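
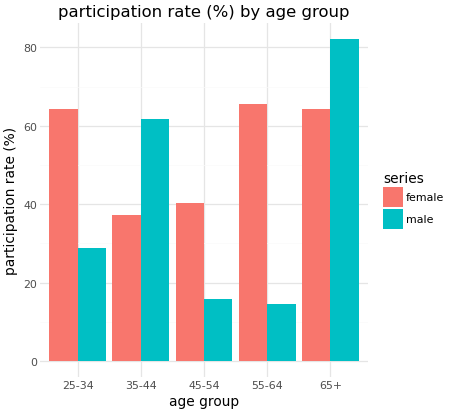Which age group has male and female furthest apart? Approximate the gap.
55-64, ≈ 60 %

55-64: male ≈ 10, female ≈ 70 → gap ≈ 60. Next-largest (25-34) is only ≈ 30.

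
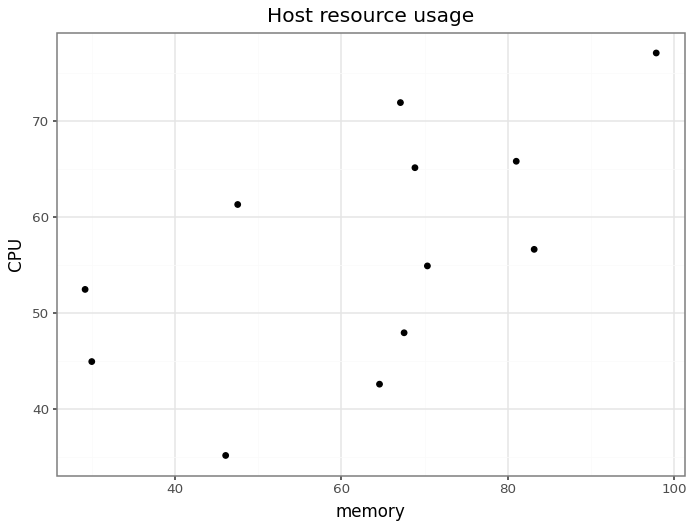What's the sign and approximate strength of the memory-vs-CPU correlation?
positive, moderate

Points are positively correlated; moderate (|r| ≈ 0.6).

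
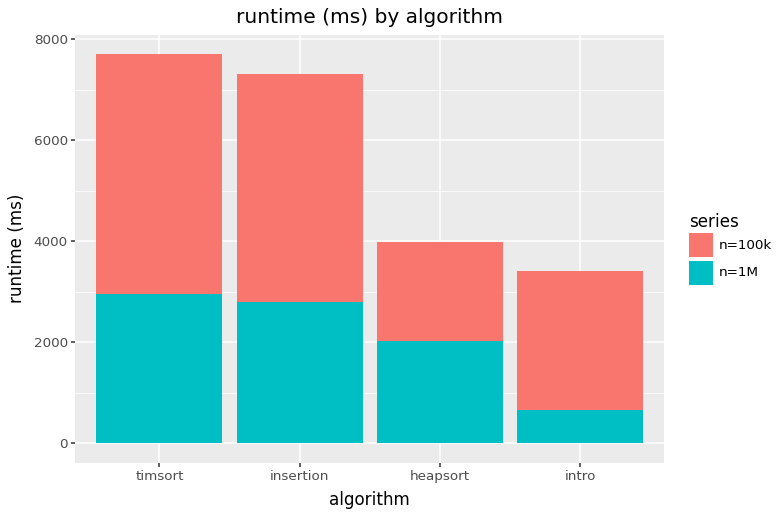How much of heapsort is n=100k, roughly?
n=100k top ≈ 4000, bottom ≈ 2000; segment ≈ 2000.

≈ 2000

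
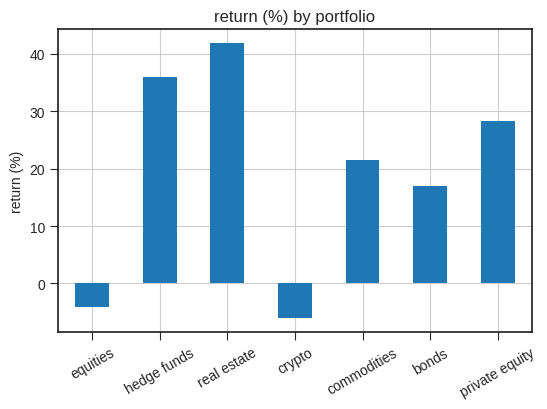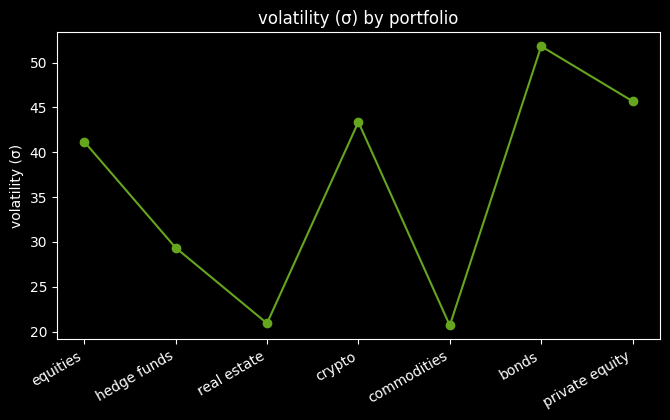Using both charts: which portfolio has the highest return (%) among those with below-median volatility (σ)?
real estate

Chart 2 median volatility (σ) ≈ 40; below-median portfolios: hedge funds, real estate, commodities. Among those, real estate has the highest return (%) (≈ 40).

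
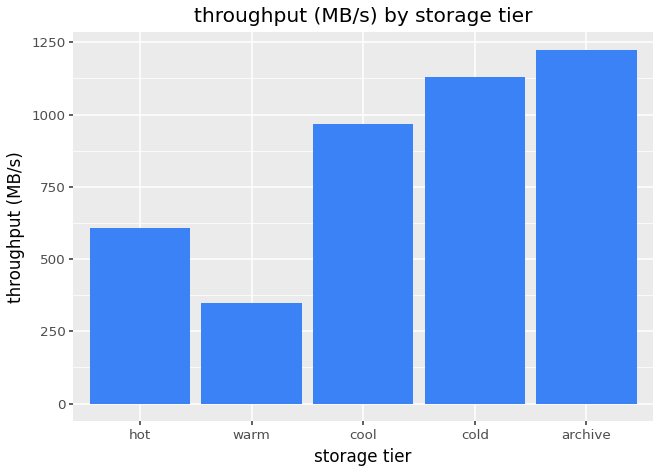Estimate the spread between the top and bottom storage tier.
Max archive ≈ 1200, min warm ≈ 400; range ≈ 800.

≈ 800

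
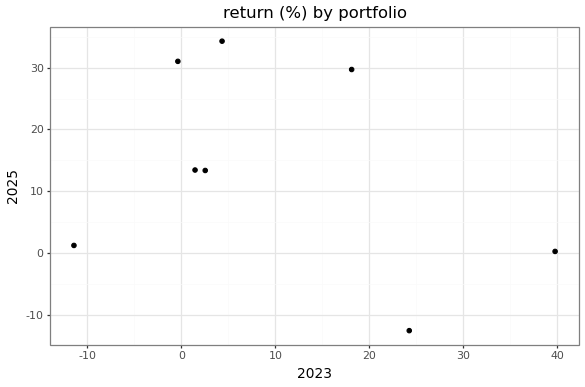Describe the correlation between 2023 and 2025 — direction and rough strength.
negative, weak

Points are negatively correlated; weak (|r| ≈ 0.3).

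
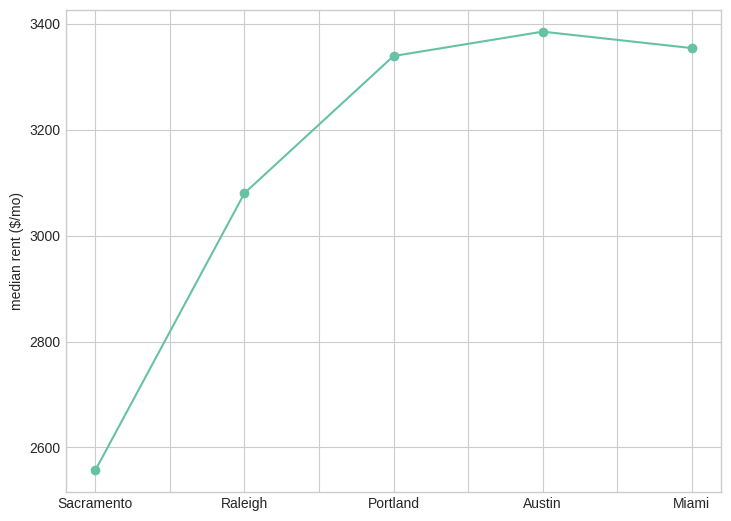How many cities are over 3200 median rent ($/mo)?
Above 3200: Portland, Austin, Miami.

3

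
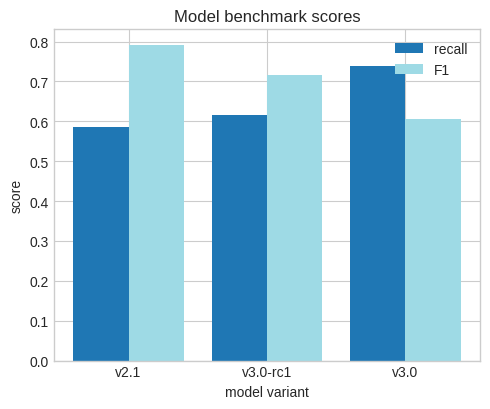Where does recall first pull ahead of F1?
v3.0

v3.0-rc1: recall ≈ 0.6 vs F1 ≈ 0.7 (not yet); v3.0: recall ≈ 0.7 vs F1 ≈ 0.6 (first crossover).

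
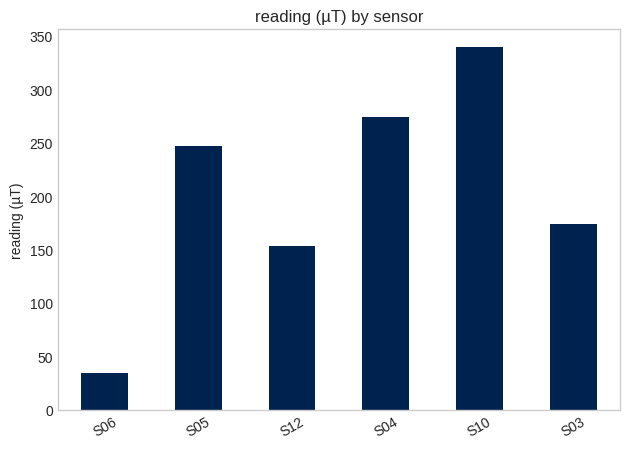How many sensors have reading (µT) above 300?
1

Above 300: S10.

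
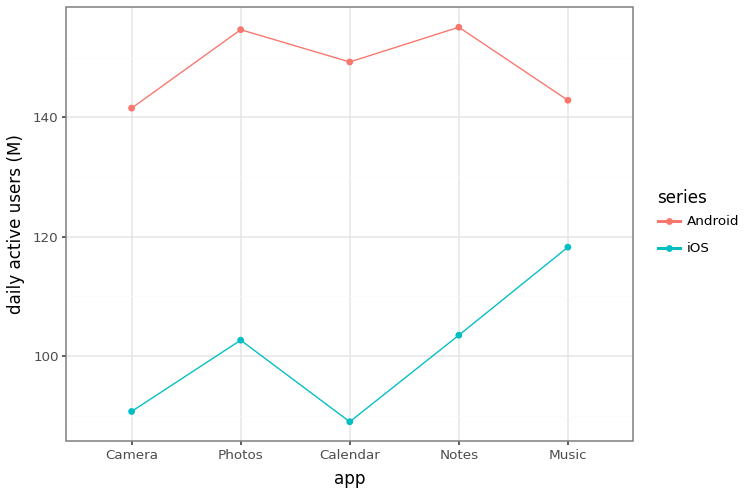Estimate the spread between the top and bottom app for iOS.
Max Music ≈ 120, min Calendar ≈ 90; range ≈ 30.

≈ 30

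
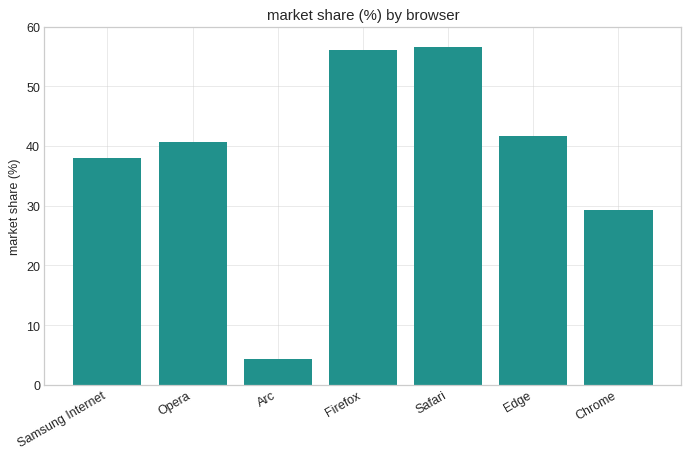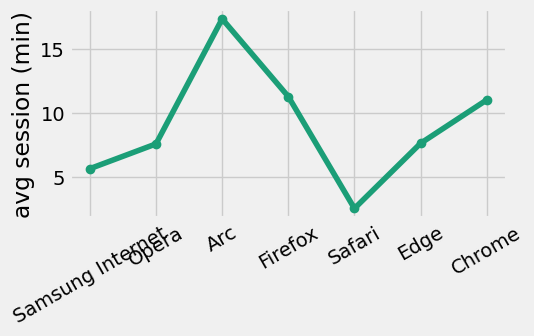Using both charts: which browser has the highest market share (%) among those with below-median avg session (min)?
Chart 2 median avg session (min) ≈ 8; below-median browsers: Samsung Internet, Opera, Safari. Among those, Safari has the highest market share (%) (≈ 60).

Safari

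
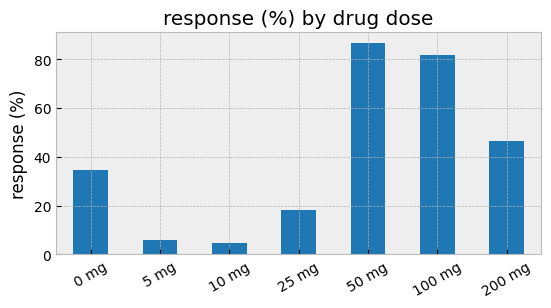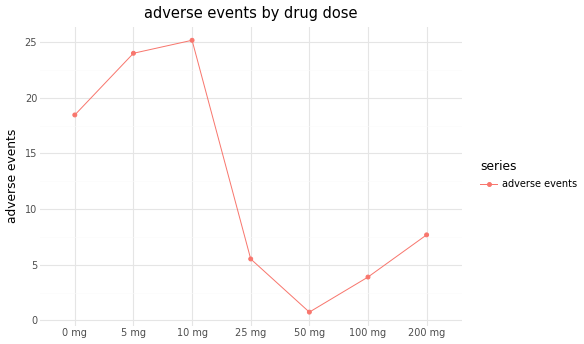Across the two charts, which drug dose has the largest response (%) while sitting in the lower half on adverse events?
50 mg

Chart 2 median adverse events ≈ 10; below-median drug doses: 25 mg, 50 mg, 100 mg. Among those, 50 mg has the highest response (%) (≈ 90).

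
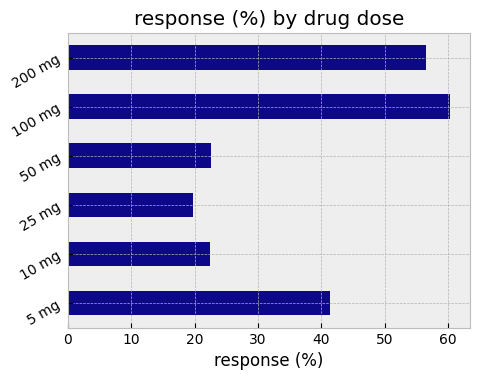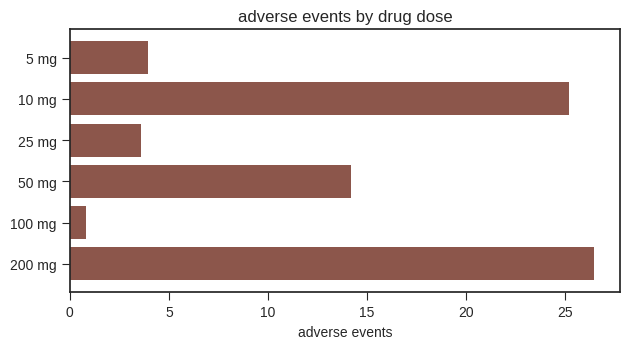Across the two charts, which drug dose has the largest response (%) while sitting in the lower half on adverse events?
100 mg

Chart 2 median adverse events ≈ 10; below-median drug doses: 5 mg, 25 mg, 100 mg. Among those, 100 mg has the highest response (%) (≈ 60).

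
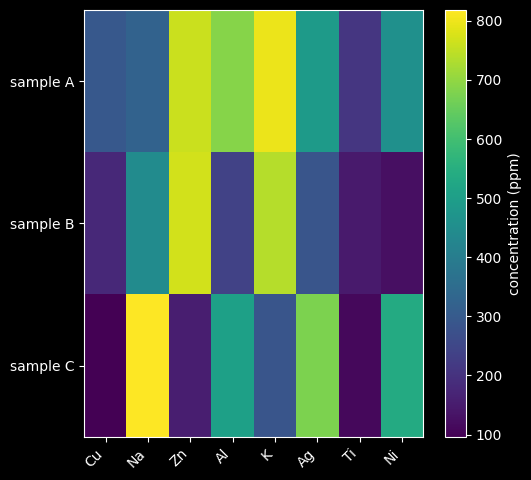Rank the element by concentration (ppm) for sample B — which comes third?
Na

Top 4 for sample B: Zn ≈ 800, K ≈ 700, Na ≈ 400, Ag ≈ 300.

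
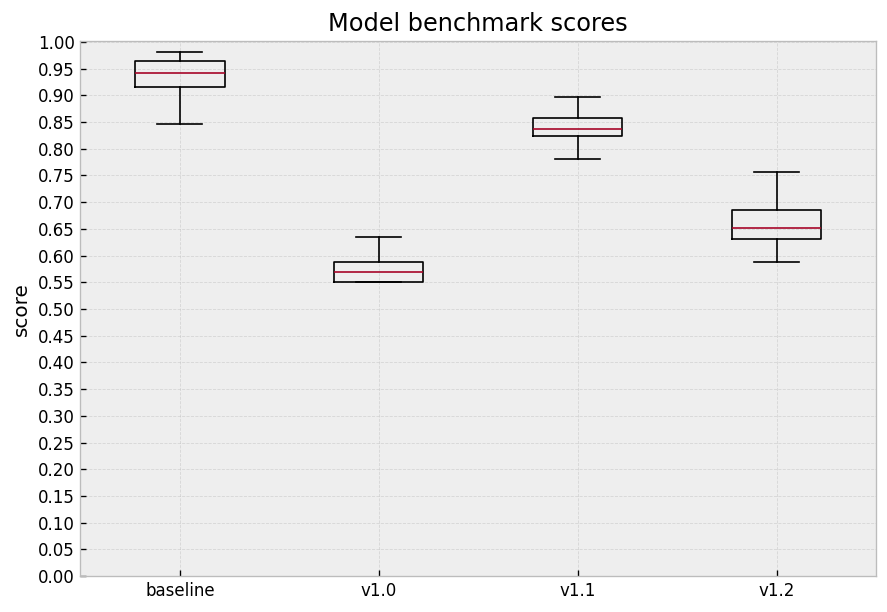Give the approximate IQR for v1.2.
≈ 0.05

Q3 ≈ 0.70, Q1 ≈ 0.65; IQR ≈ 0.05.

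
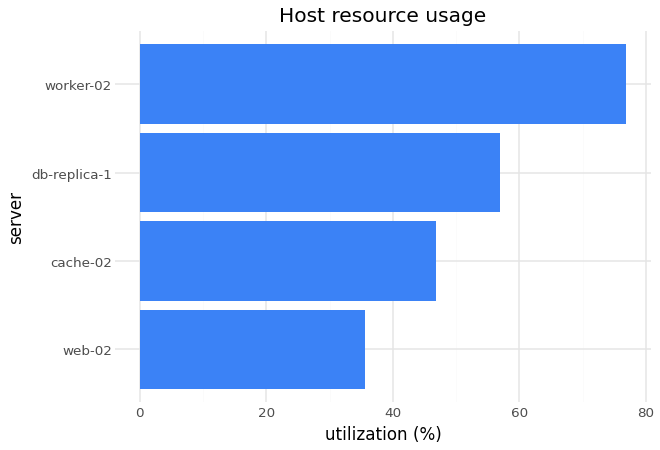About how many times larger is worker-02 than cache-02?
worker-02 ≈ 80, cache-02 ≈ 50; 80/50 ≈ 1.6.

≈ 1.6×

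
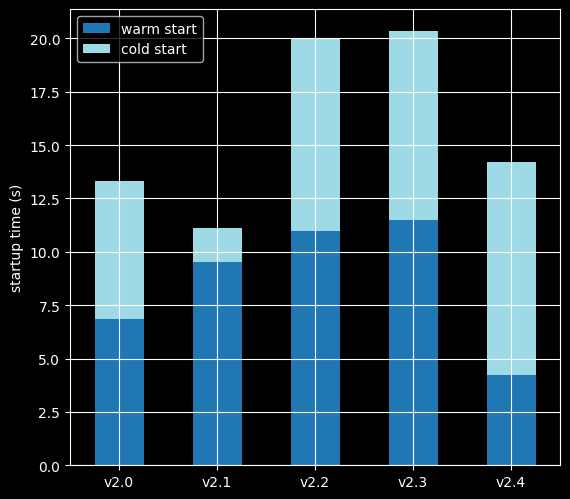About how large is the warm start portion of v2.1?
warm start top ≈ 10, bottom ≈ 0; segment ≈ 10.

≈ 10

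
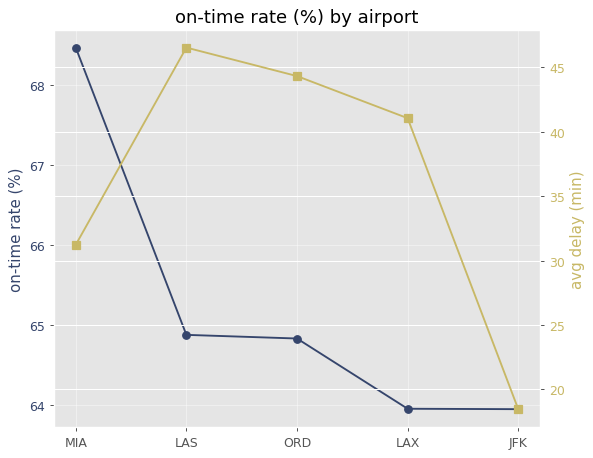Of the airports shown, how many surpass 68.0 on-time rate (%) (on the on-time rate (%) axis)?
Above 68.0: MIA.

1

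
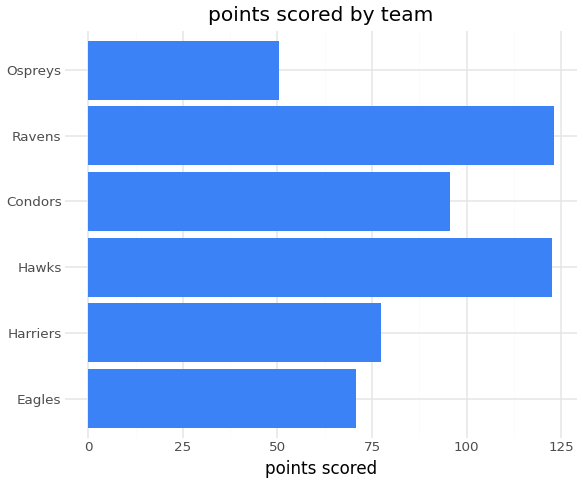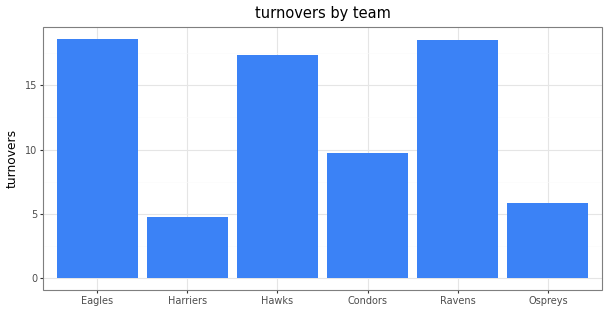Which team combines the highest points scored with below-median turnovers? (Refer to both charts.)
Condors

Chart 2 median turnovers ≈ 14; below-median teams: Harriers, Condors, Ospreys. Among those, Condors has the highest points scored (≈ 100).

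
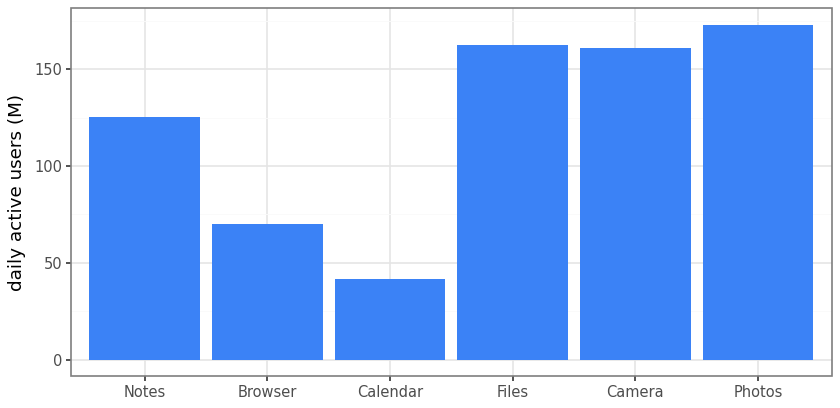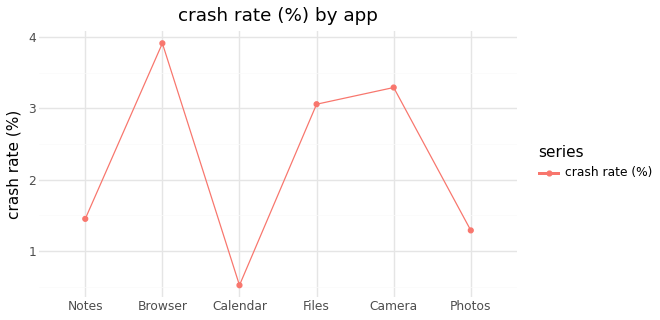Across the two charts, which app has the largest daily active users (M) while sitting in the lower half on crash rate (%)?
Chart 2 median crash rate (%) ≈ 2.5; below-median apps: Notes, Calendar, Photos. Among those, Photos has the highest daily active users (M) (≈ 180).

Photos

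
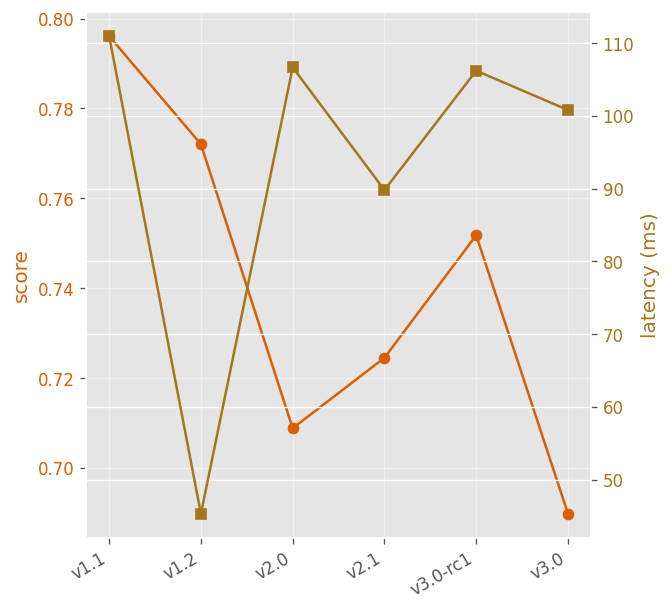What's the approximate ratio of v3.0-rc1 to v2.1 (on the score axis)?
≈ 1.04×

v3.0-rc1 ≈ 0.75, v2.1 ≈ 0.72; 0.75/0.72 ≈ 1.04.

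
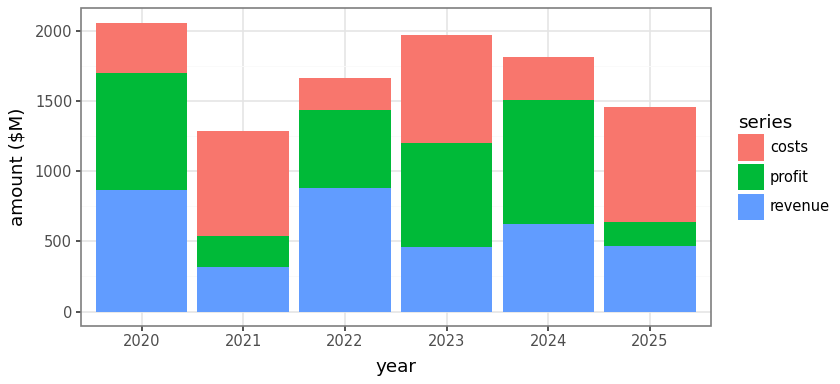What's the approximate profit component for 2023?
≈ 800

profit top ≈ 1200, bottom ≈ 400; segment ≈ 800.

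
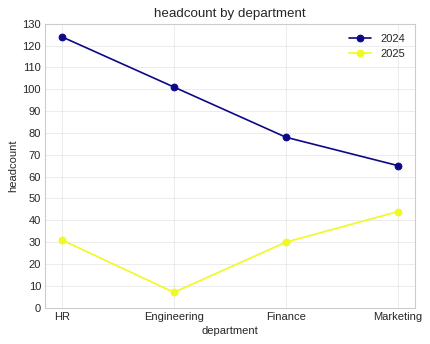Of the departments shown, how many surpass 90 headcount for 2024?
2

Above 90: HR, Engineering.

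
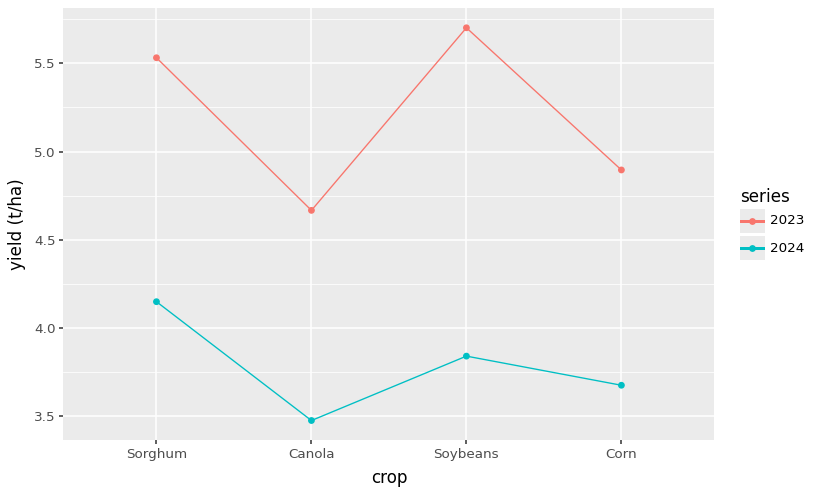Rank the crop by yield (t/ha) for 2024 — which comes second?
Top 3 for 2024: Sorghum ≈ 4.2, Soybeans ≈ 3.8, Corn ≈ 3.6.

Soybeans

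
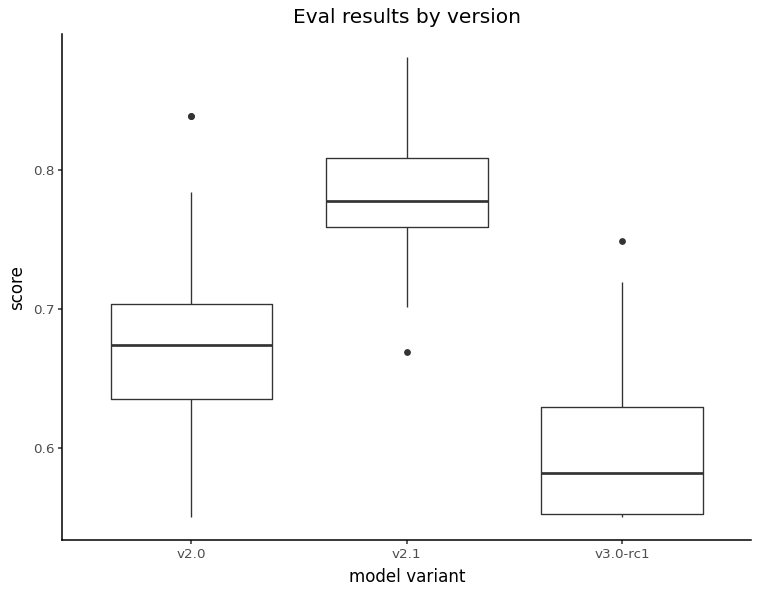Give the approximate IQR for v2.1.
≈ 0.04

Q3 ≈ 0.80, Q1 ≈ 0.76; IQR ≈ 0.04.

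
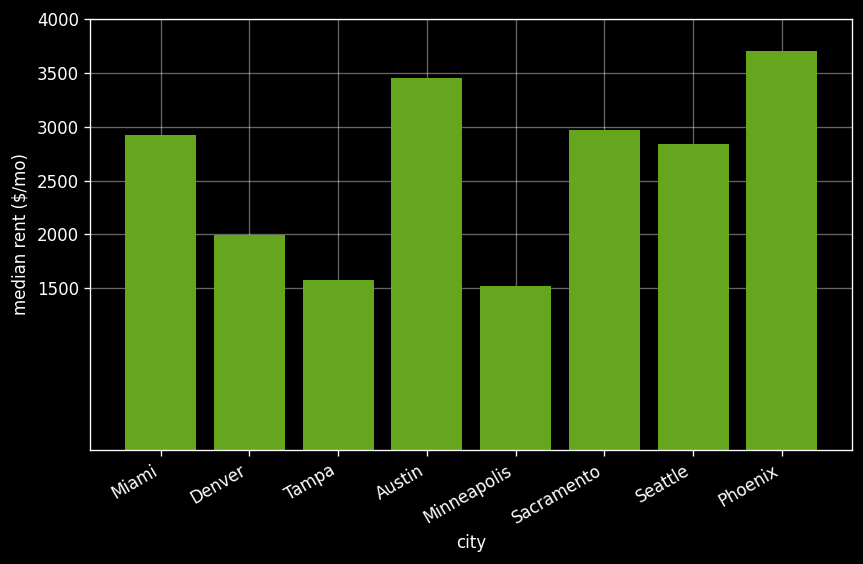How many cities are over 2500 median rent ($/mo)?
5

Above 2500: Miami, Austin, Sacramento, Seattle, Phoenix.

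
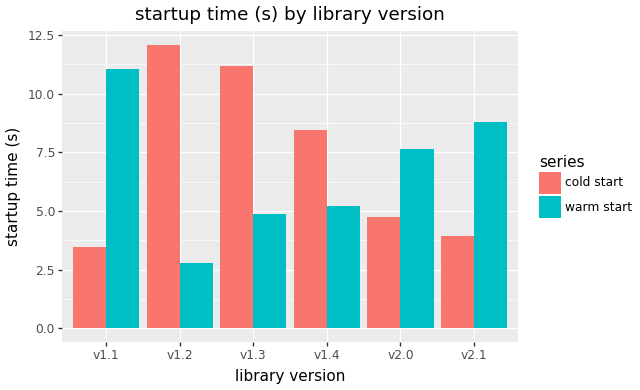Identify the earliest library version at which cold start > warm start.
v1.2

v1.1: cold start ≈ 4 vs warm start ≈ 12 (not yet); v1.2: cold start ≈ 12 vs warm start ≈ 2 (first crossover).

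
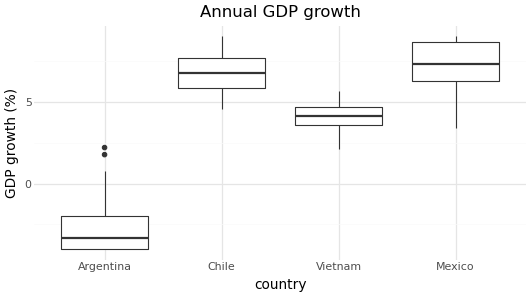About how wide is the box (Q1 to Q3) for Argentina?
≈ 2

Q3 ≈ -2, Q1 ≈ -4; IQR ≈ 2.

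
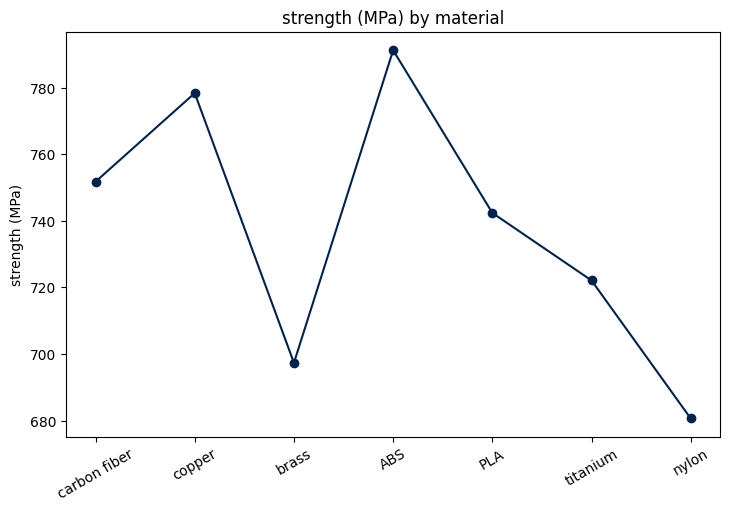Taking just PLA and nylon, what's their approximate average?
(740 + 680) / 2 ≈ 710.

≈ 710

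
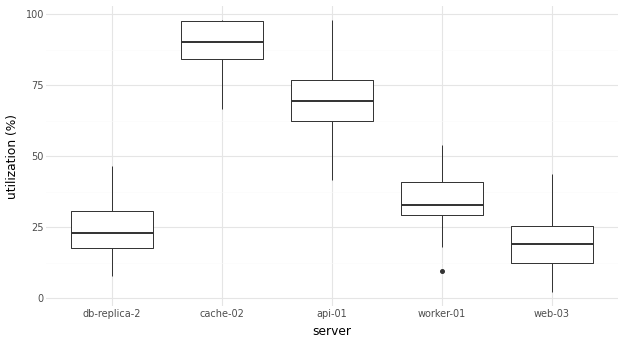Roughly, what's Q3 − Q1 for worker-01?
≈ 10

Q3 ≈ 40, Q1 ≈ 30; IQR ≈ 10.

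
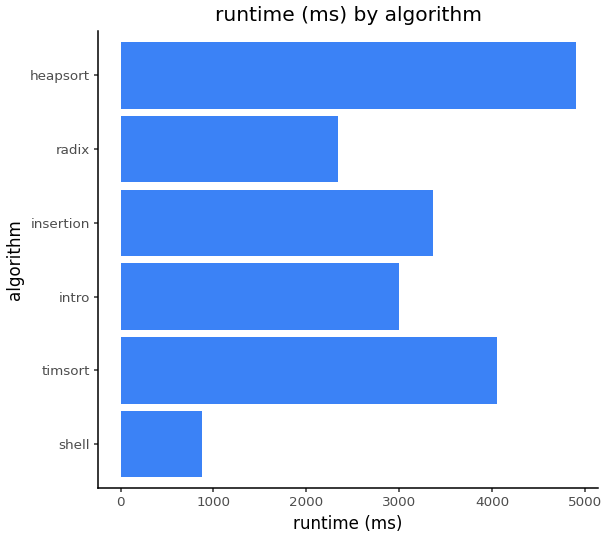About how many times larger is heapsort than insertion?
≈ 1.43×

heapsort ≈ 5000, insertion ≈ 3500; 5000/3500 ≈ 1.43.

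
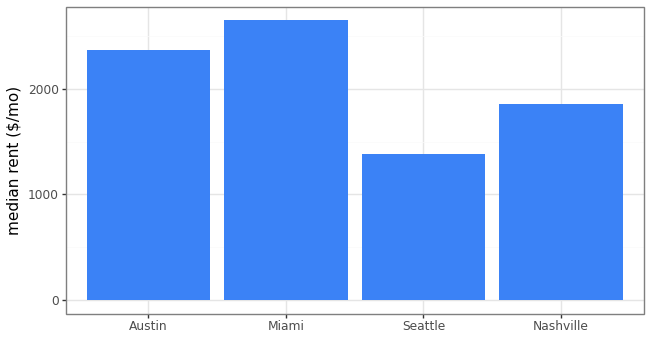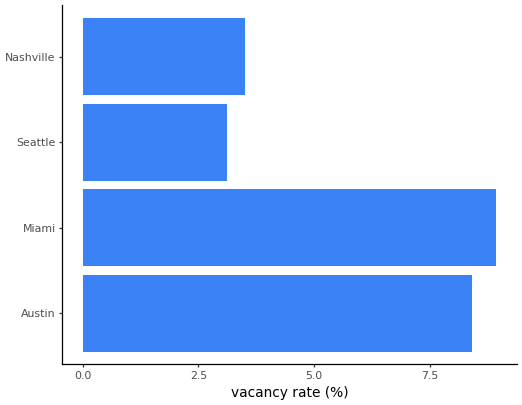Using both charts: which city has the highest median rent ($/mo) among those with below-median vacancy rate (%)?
Nashville

Chart 2 median vacancy rate (%) ≈ 6; below-median cities: Seattle, Nashville. Among those, Nashville has the highest median rent ($/mo) (≈ 2000).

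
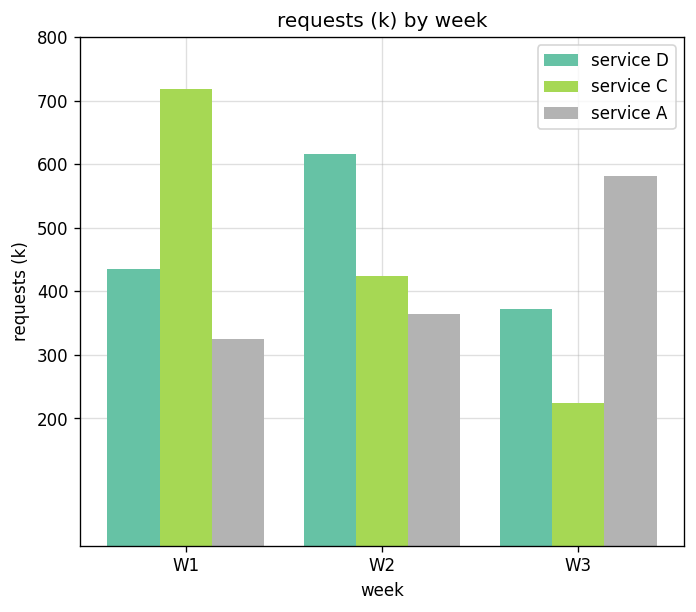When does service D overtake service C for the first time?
W2

W1: service D ≈ 400 vs service C ≈ 700 (not yet); W2: service D ≈ 600 vs service C ≈ 400 (first crossover).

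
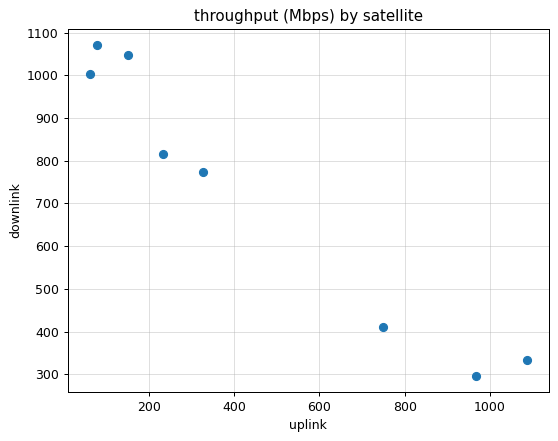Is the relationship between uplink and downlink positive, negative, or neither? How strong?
Points are negatively correlated; strong (|r| ≈ 1.0).

negative, strong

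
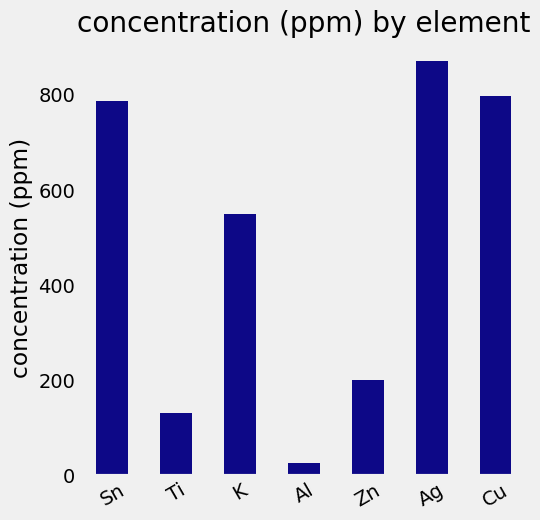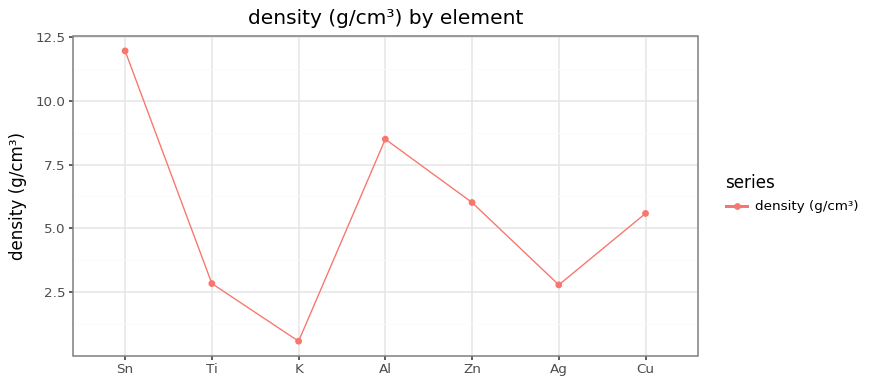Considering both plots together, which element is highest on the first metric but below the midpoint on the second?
Ag

Chart 2 median density (g/cm³) ≈ 6; below-median elements: Ti, K, Ag. Among those, Ag has the highest concentration (ppm) (≈ 900).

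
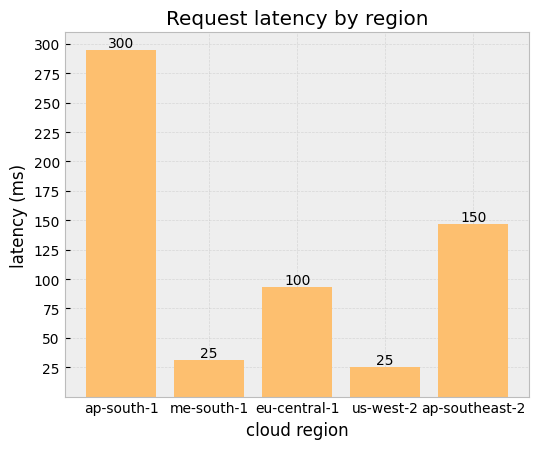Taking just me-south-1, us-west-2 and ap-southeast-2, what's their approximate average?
≈ 67

(25 + 25 + 150) / 3 ≈ 67.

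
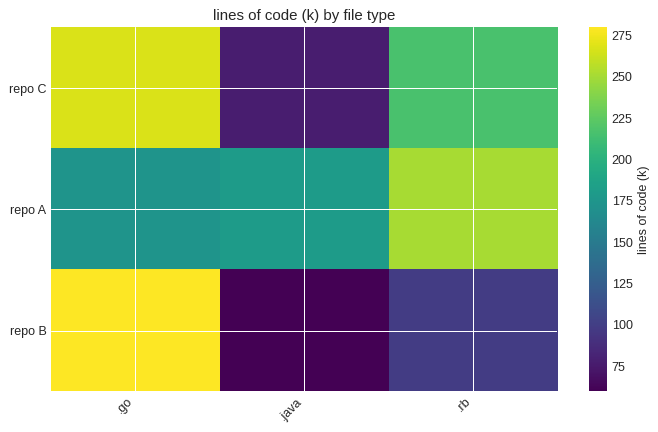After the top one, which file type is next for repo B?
.rb

Top 3 for repo B: .go ≈ 280, .rb ≈ 100, .java ≈ 60.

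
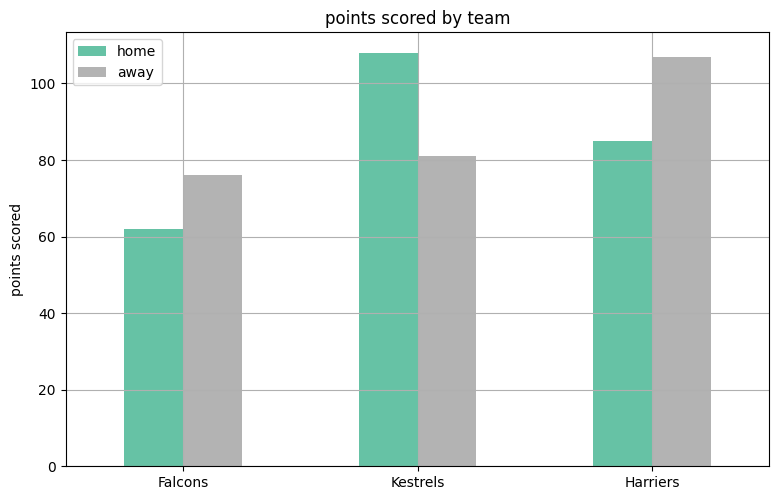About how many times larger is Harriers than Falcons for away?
≈ 1.38×

Harriers ≈ 110, Falcons ≈ 80; 110/80 ≈ 1.38.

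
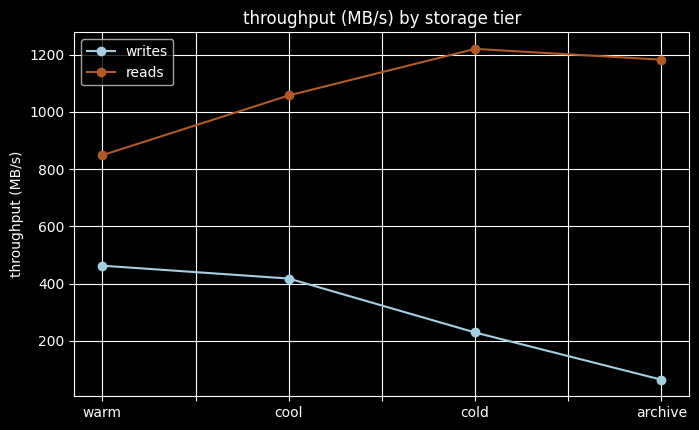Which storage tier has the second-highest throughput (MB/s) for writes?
cool

Top 3 for writes: warm ≈ 500, cool ≈ 400, cold ≈ 200.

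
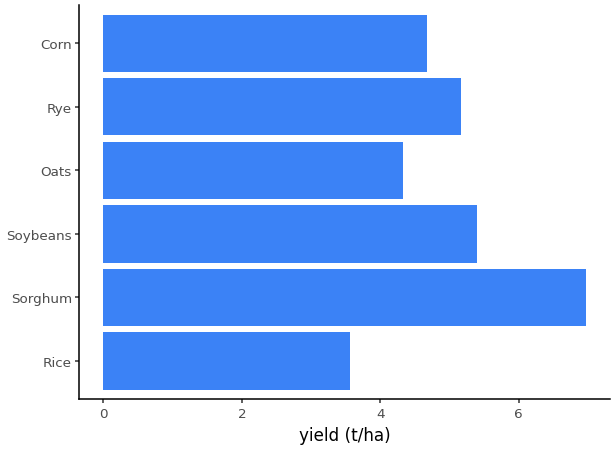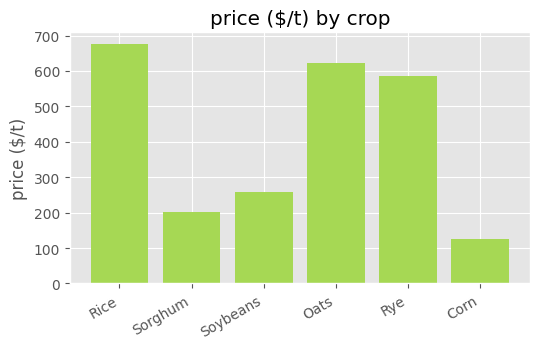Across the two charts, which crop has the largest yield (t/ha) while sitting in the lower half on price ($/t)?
Sorghum

Chart 2 median price ($/t) ≈ 400; below-median crops: Sorghum, Soybeans, Corn. Among those, Sorghum has the highest yield (t/ha) (≈ 7).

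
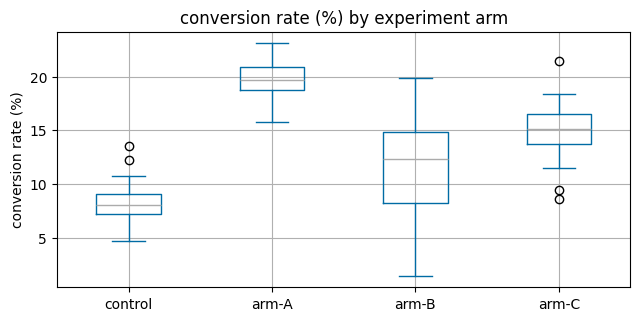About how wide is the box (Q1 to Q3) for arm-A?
Q3 ≈ 21, Q1 ≈ 19; IQR ≈ 2.

≈ 2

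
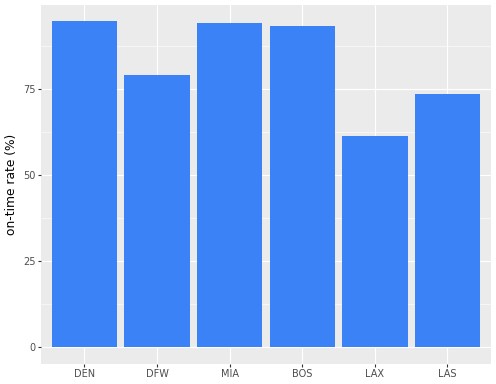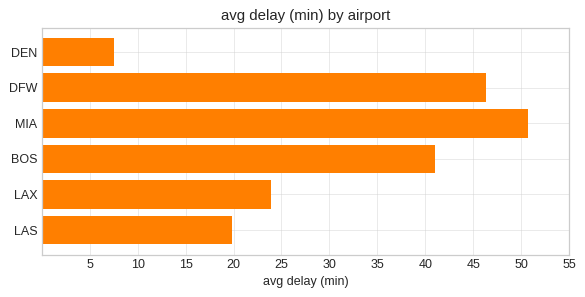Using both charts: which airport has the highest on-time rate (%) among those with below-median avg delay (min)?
Chart 2 median avg delay (min) ≈ 30; below-median airports: DEN, LAX, LAS. Among those, DEN has the highest on-time rate (%) (≈ 90).

DEN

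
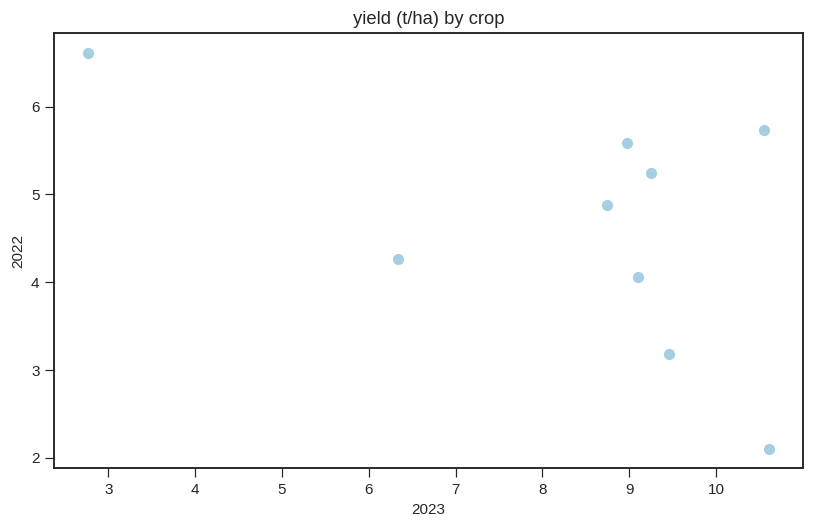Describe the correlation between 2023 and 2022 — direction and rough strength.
Points are negatively correlated; moderate (|r| ≈ 0.5).

negative, moderate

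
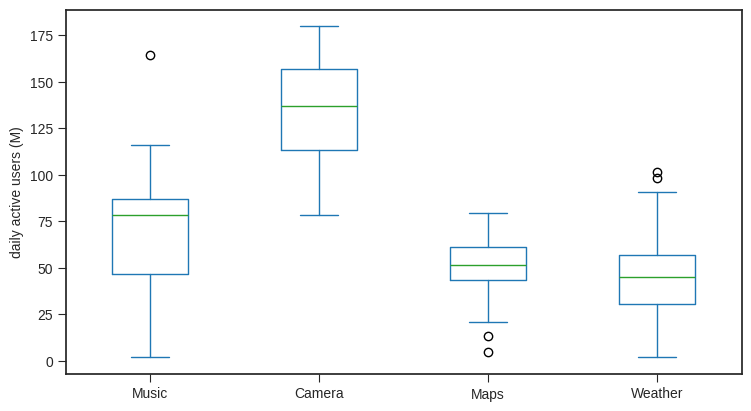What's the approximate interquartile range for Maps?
≈ 20

Q3 ≈ 60, Q1 ≈ 40; IQR ≈ 20.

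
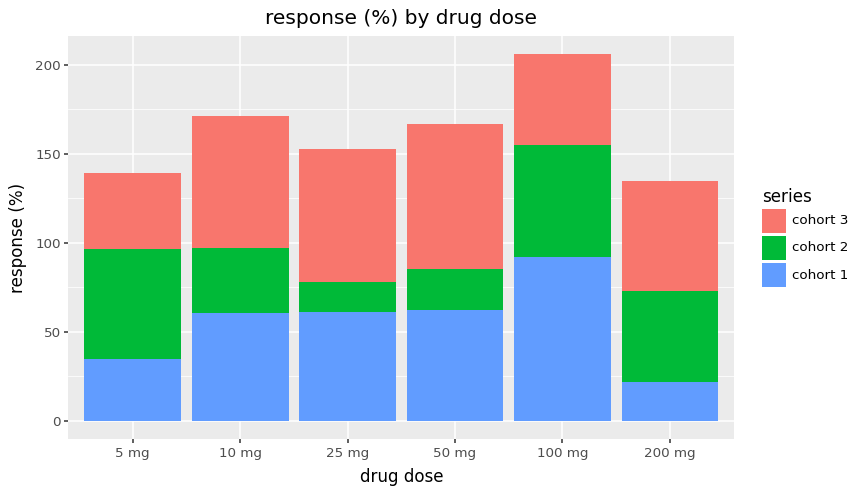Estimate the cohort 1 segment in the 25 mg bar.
≈ 60

cohort 1 top ≈ 60, bottom ≈ 0; segment ≈ 60.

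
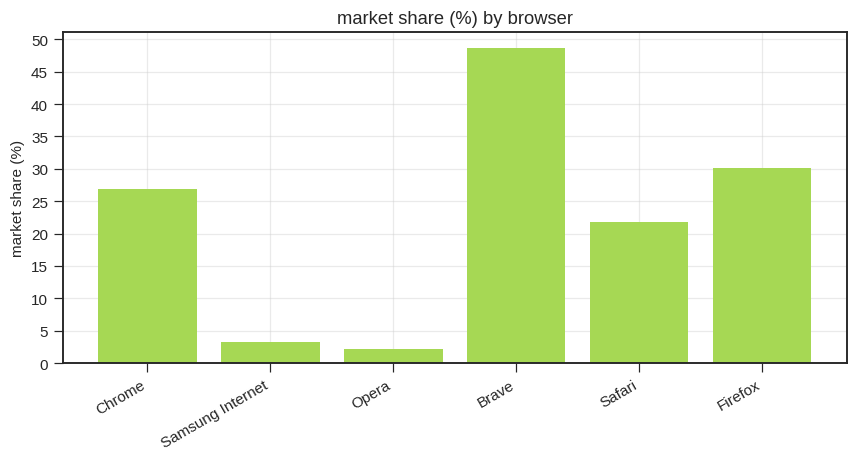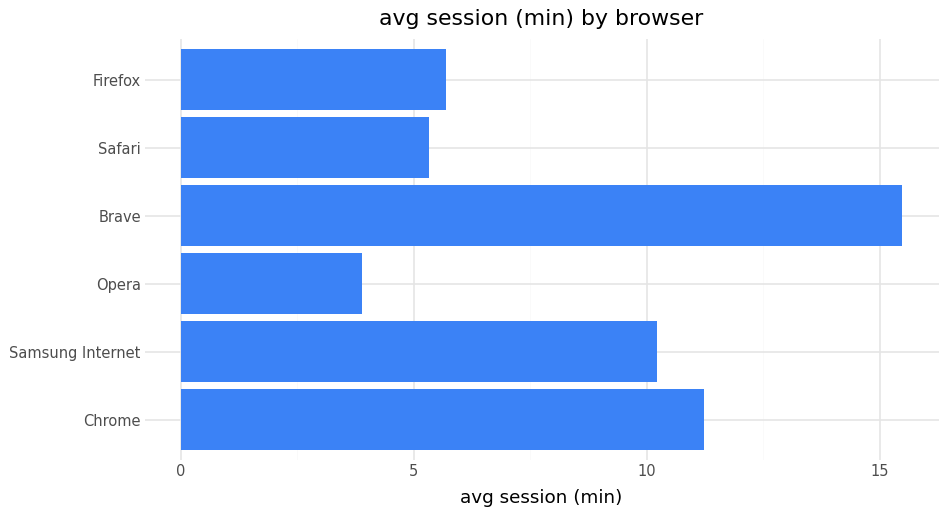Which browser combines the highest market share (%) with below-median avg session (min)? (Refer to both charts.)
Chart 2 median avg session (min) ≈ 8; below-median browsers: Opera, Safari, Firefox. Among those, Firefox has the highest market share (%) (≈ 30).

Firefox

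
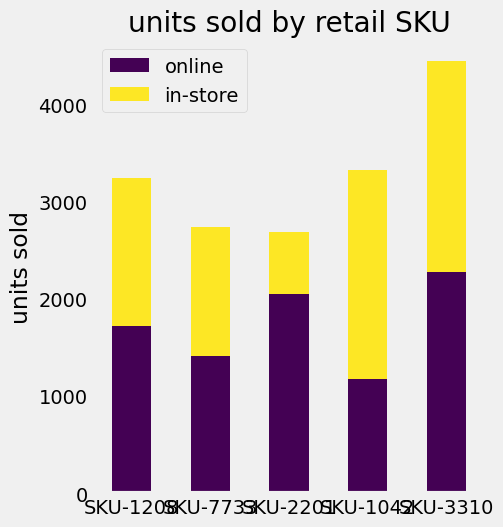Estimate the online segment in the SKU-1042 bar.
≈ 1000

online top ≈ 1000, bottom ≈ 0; segment ≈ 1000.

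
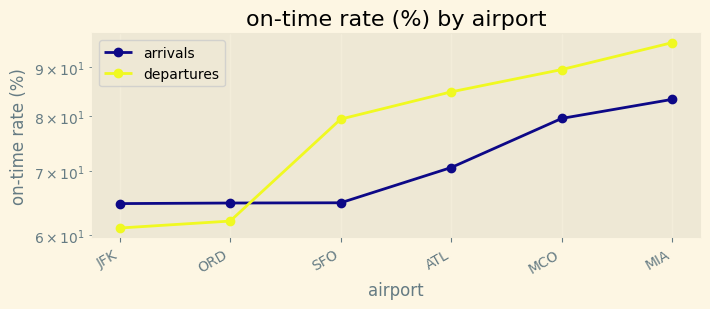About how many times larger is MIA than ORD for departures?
≈ 1.58×

MIA ≈ 95, ORD ≈ 60; 95/60 ≈ 1.58.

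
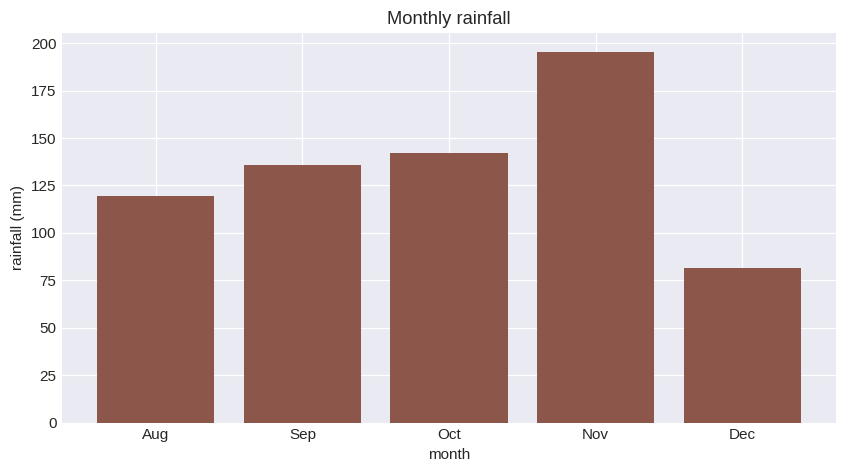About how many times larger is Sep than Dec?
≈ 1.75×

Sep ≈ 140, Dec ≈ 80; 140/80 ≈ 1.75.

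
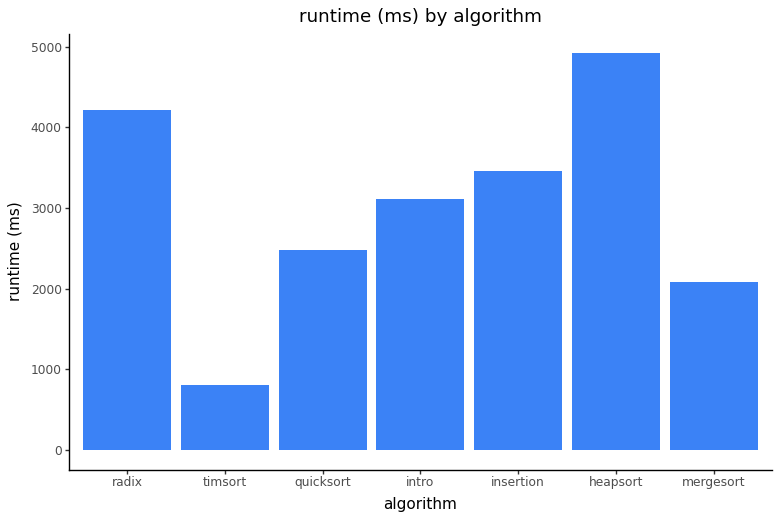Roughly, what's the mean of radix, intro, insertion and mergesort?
(4000 + 3000 + 3500 + 2000) / 4 ≈ 3125.

≈ 3125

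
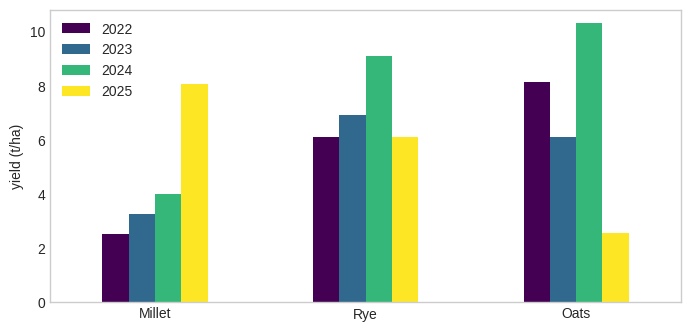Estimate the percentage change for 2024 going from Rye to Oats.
≈ +11.1%

Rye ≈ 9, Oats ≈ 10; (10 − 9) / 9 ≈ +11.1%.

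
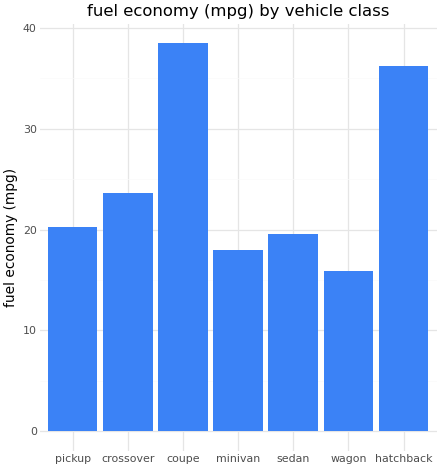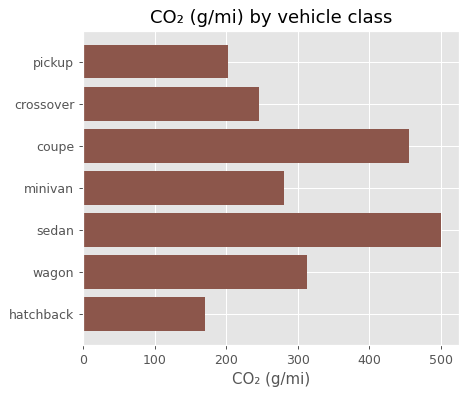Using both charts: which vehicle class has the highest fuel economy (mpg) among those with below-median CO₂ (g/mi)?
hatchback

Chart 2 median CO₂ (g/mi) ≈ 300; below-median vehicle classes: pickup, crossover, hatchback. Among those, hatchback has the highest fuel economy (mpg) (≈ 35).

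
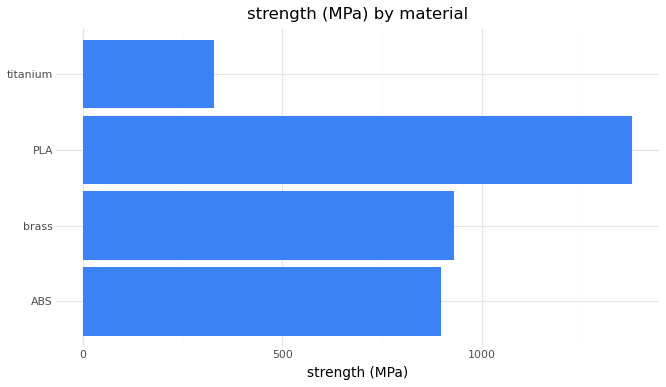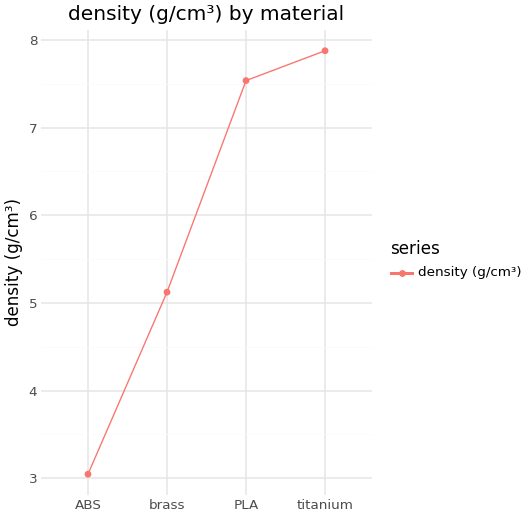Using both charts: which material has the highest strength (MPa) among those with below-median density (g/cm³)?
brass

Chart 2 median density (g/cm³) ≈ 6; below-median materials: ABS, brass. Among those, brass has the highest strength (MPa) (≈ 1000).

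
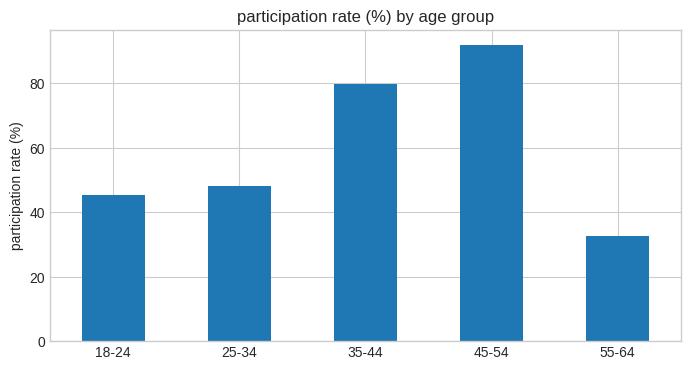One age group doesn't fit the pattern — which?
45-54

45-54 ≈ 90; the rest sit between ≈ 30 and ≈ 80.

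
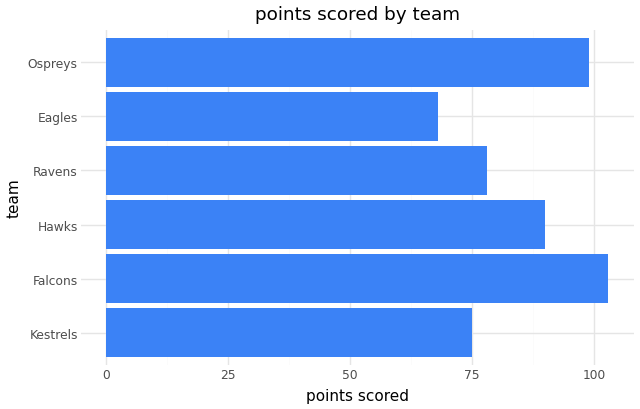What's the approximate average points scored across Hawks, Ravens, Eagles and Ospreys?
≈ 85

(90 + 80 + 70 + 100) / 4 ≈ 85.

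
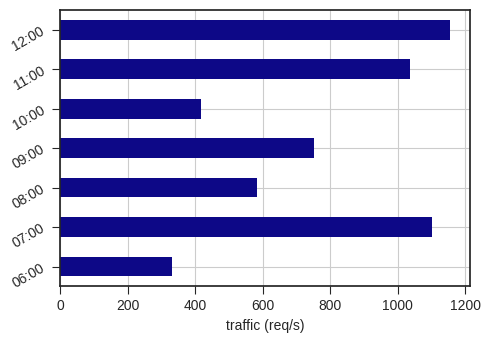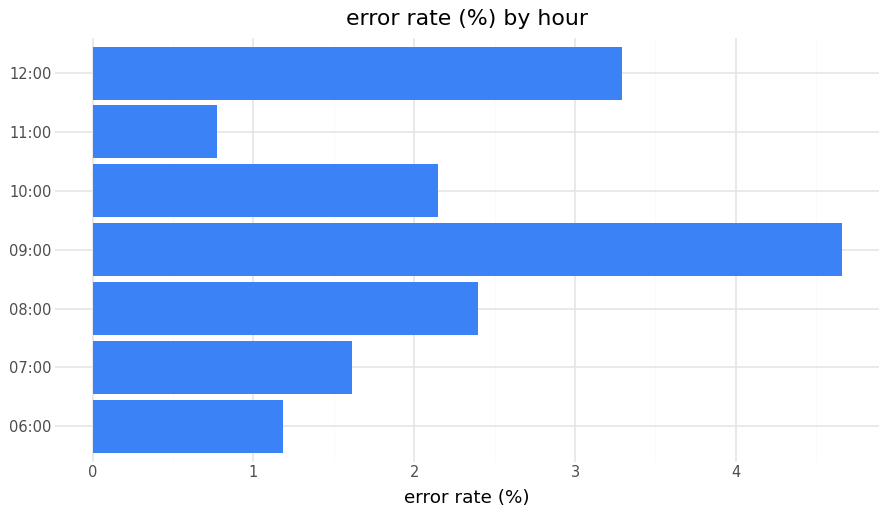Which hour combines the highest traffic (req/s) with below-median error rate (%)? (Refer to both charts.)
07:00

Chart 2 median error rate (%) ≈ 2; below-median hours: 06:00, 07:00, 11:00. Among those, 07:00 has the highest traffic (req/s) (≈ 1200).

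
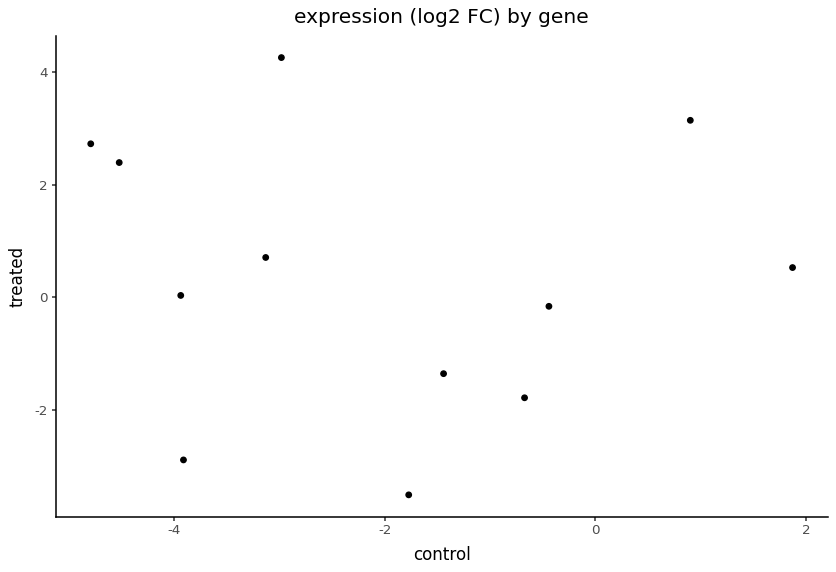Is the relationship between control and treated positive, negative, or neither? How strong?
Points are roughly uncorrelated; weak (|r| ≈ 0.1).

no clear correlation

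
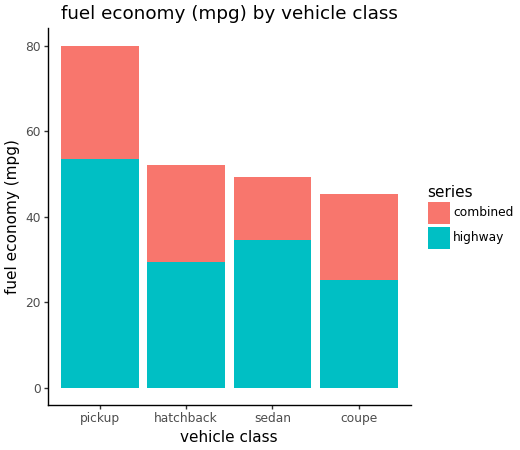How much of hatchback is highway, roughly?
highway top ≈ 30, bottom ≈ 0; segment ≈ 30.

≈ 30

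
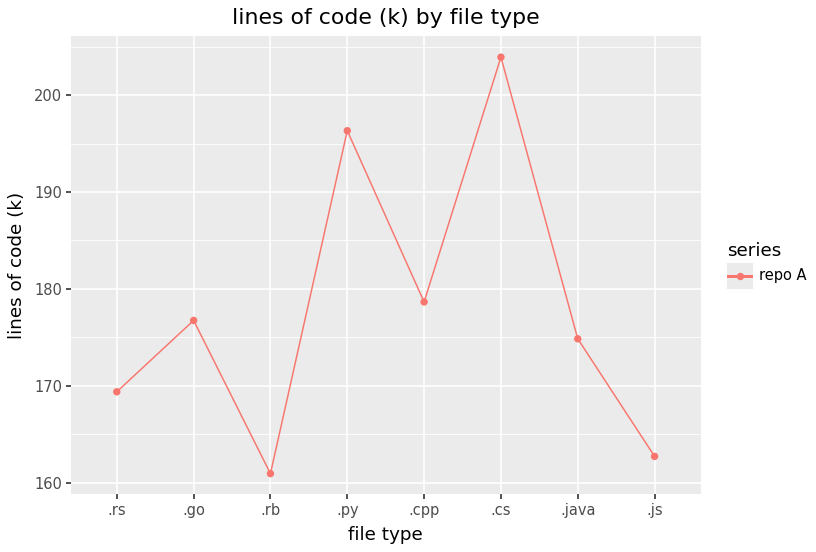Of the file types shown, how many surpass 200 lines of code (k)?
Above 200: .cs.

1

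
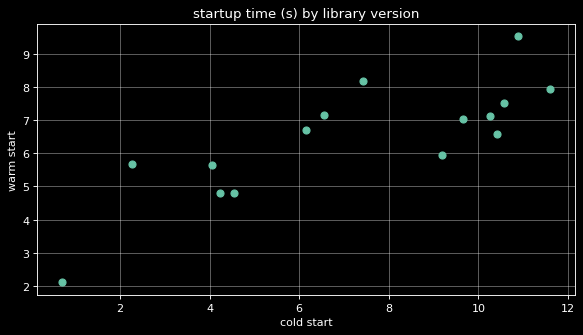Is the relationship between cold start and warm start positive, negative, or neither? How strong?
Points are positively correlated; strong (|r| ≈ 0.8).

positive, strong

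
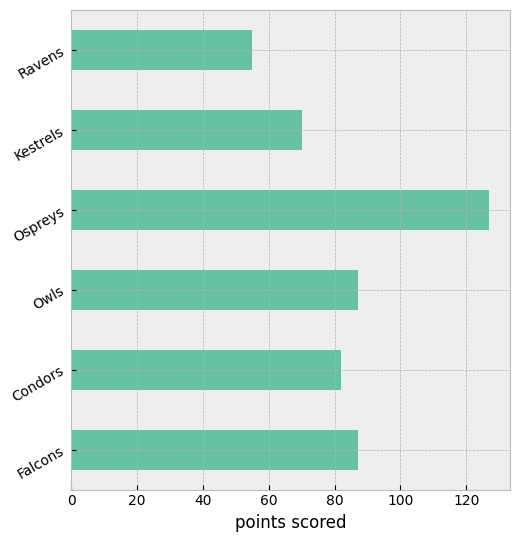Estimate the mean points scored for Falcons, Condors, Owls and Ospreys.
(80 + 80 + 80 + 120) / 4 ≈ 90.

≈ 90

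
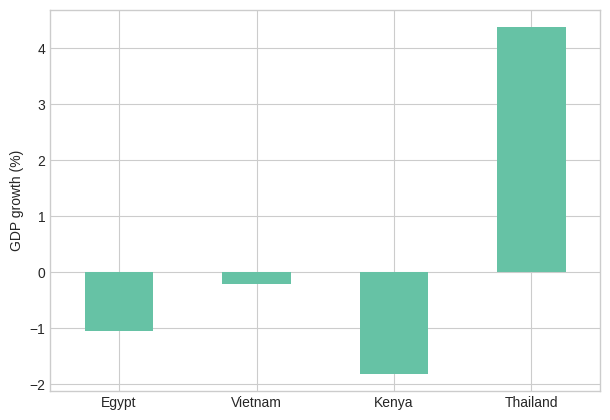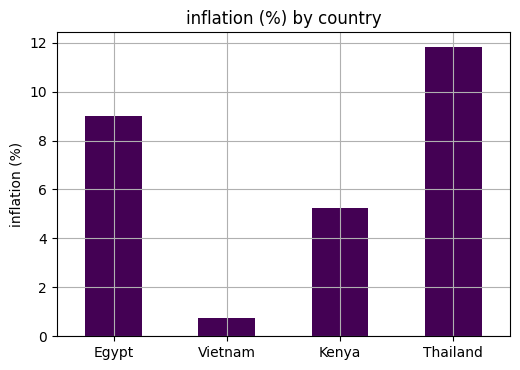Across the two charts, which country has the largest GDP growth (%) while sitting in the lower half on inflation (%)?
Vietnam

Chart 2 median inflation (%) ≈ 8; below-median countries: Vietnam, Kenya. Among those, Vietnam has the highest GDP growth (%) (≈ 0).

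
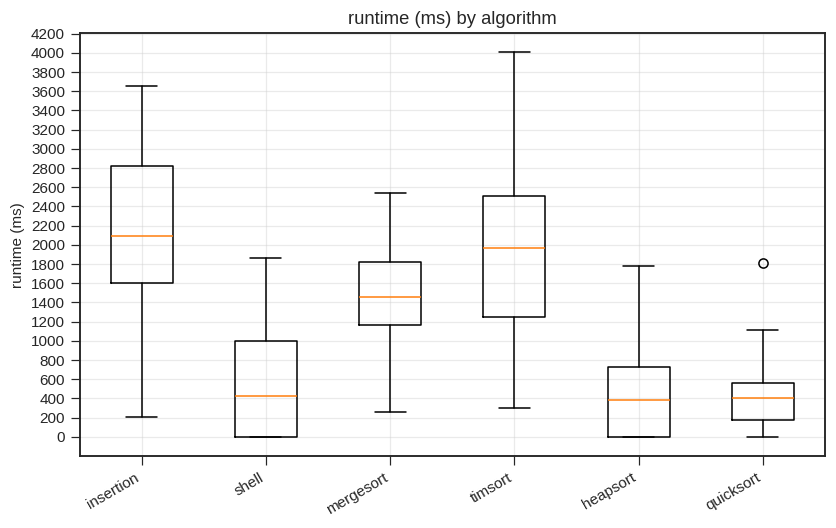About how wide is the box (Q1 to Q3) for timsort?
Q3 ≈ 2600, Q1 ≈ 1200; IQR ≈ 1400.

≈ 1400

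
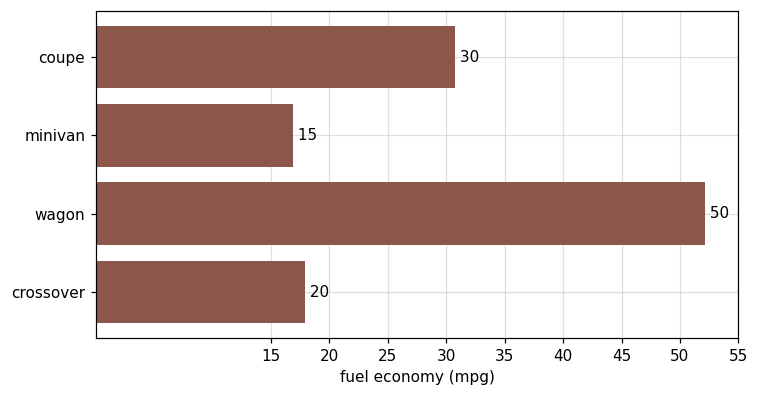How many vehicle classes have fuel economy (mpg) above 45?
Above 45: wagon.

1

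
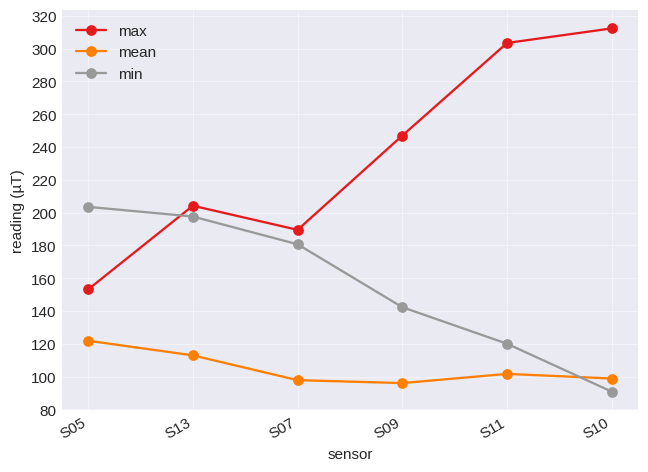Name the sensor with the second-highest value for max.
Top 3 for max: S10 ≈ 320, S11 ≈ 300, S09 ≈ 240.

S11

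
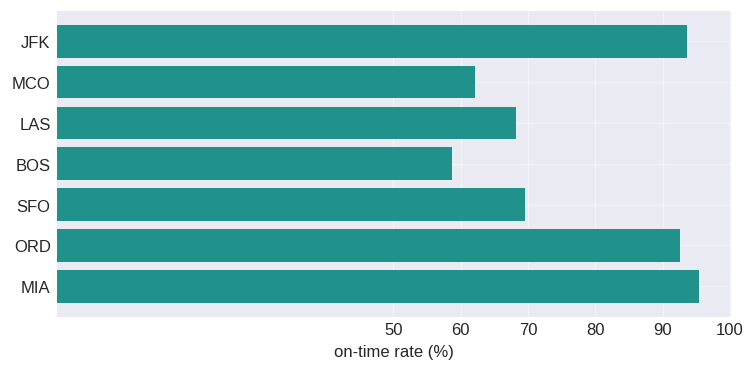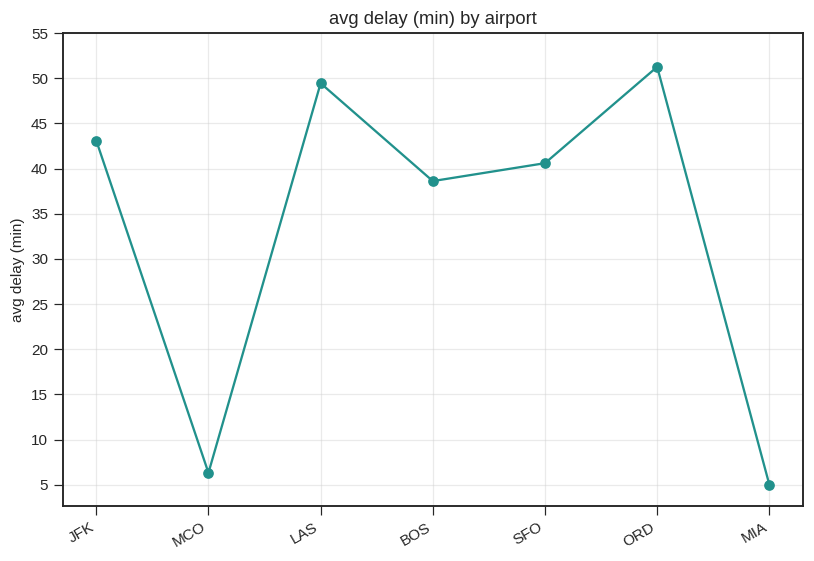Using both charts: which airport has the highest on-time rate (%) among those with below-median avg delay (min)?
MIA

Chart 2 median avg delay (min) ≈ 40; below-median airports: MCO, BOS, MIA. Among those, MIA has the highest on-time rate (%) (≈ 100).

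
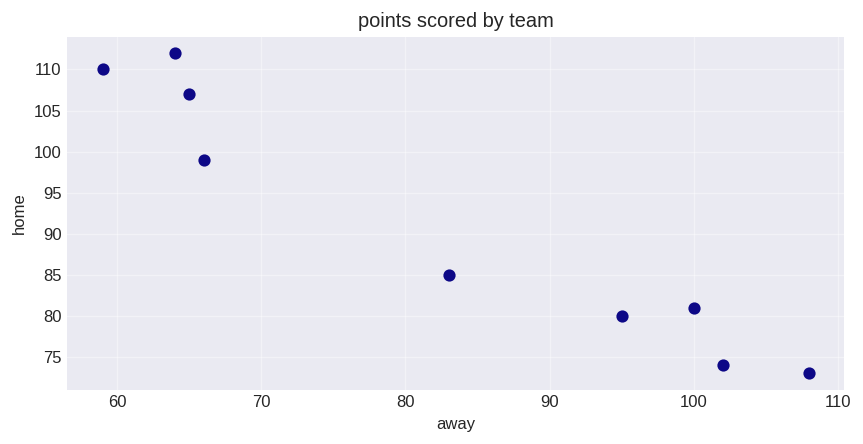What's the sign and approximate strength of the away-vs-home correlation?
Points are negatively correlated; strong (|r| ≈ 1.0).

negative, strong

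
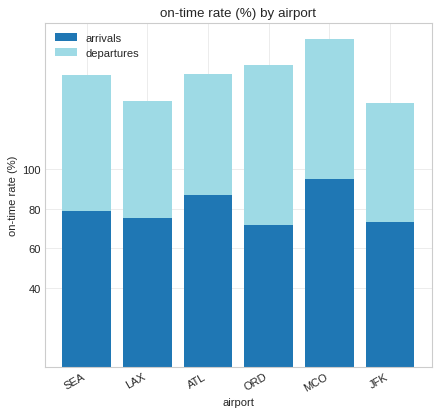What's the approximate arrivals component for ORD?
≈ 80

arrivals top ≈ 80, bottom ≈ 0; segment ≈ 80.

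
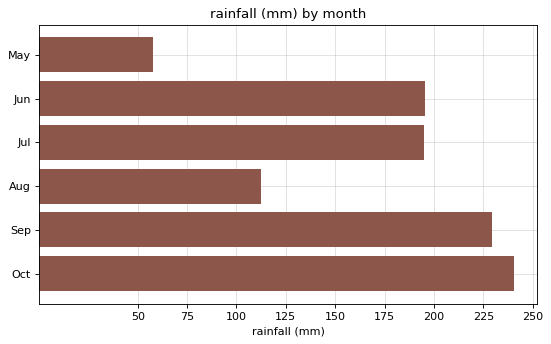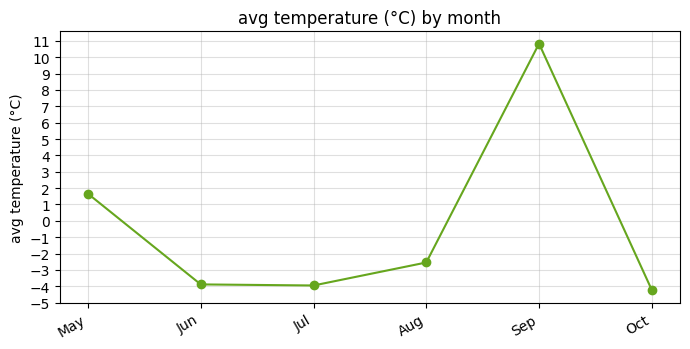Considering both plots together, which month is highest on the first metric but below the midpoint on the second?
Oct

Chart 2 median avg temperature (°C) ≈ -3; below-median months: Jun, Jul, Oct. Among those, Oct has the highest rainfall (mm) (≈ 250).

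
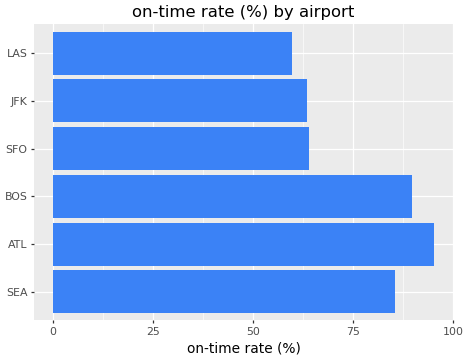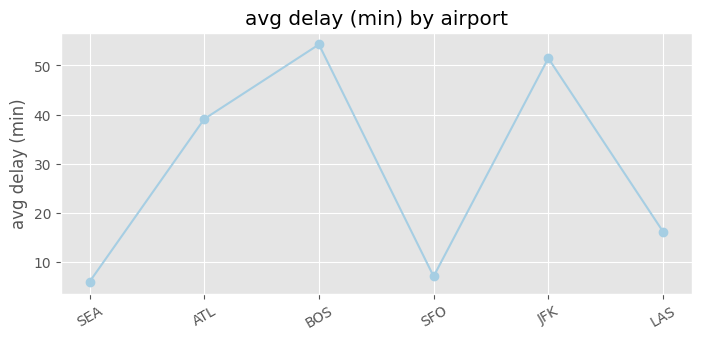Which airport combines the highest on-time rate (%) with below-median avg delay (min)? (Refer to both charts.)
Chart 2 median avg delay (min) ≈ 30; below-median airports: SEA, SFO, LAS. Among those, SEA has the highest on-time rate (%) (≈ 90).

SEA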